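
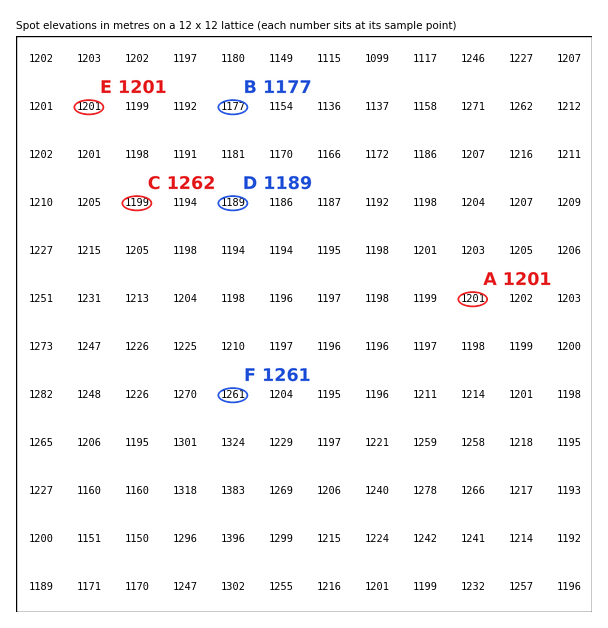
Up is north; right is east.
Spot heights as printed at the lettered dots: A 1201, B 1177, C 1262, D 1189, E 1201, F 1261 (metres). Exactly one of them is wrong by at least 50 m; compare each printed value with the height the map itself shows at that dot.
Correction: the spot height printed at C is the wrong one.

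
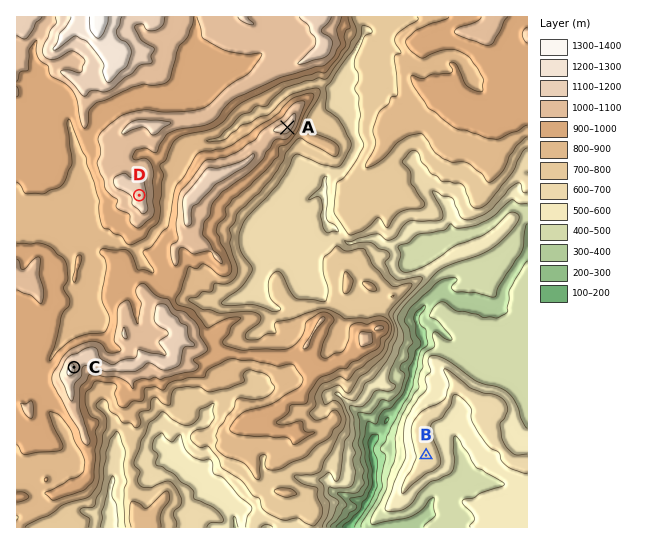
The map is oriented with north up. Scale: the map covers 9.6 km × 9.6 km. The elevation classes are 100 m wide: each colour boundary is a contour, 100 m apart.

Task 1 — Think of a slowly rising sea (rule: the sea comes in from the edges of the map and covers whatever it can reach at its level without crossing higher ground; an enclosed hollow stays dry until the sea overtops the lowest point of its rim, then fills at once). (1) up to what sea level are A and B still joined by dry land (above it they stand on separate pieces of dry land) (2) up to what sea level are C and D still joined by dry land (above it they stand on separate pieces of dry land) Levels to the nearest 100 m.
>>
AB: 400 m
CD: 900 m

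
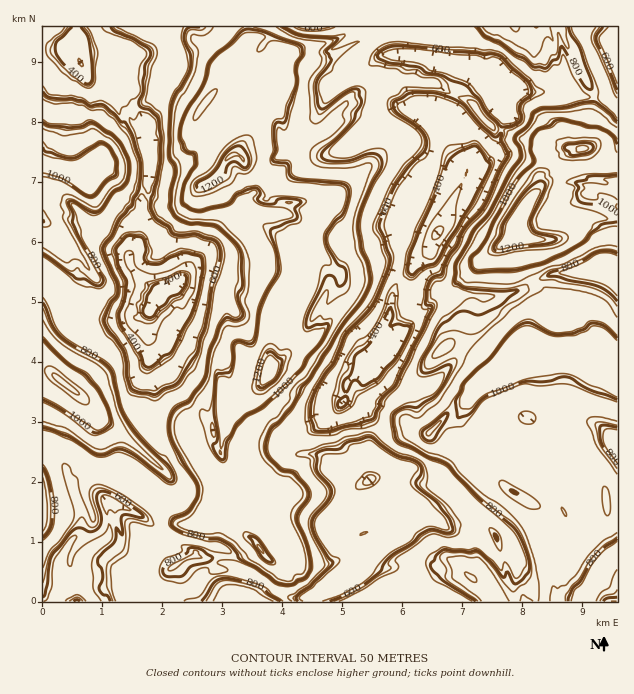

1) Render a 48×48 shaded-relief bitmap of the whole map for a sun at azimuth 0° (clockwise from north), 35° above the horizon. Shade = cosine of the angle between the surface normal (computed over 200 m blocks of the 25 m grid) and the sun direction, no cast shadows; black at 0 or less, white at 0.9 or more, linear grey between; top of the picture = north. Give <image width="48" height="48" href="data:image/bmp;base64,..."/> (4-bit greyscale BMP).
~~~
<image width="48" height="48" href="data:image/bmp;base64,Qk32BAAAAAAAAHYAAAAoAAAAMAAAADAAAAABAAQAAAAAAIAEAAATCwAAEwsAABAAAAAAAAAAAAAAABEREQAiIiIAMzMzAERERABVVVUAZmZmAHd3dwCIiIgAmZmZAKqqqgC7u7sAzMzMAN3d3QDu7u4A////AHlnhpqpiKzb3/ggSb78qpmWEorNypdJdImImJqpZpve7rUgJr3tyql1NZreyZhIhnmZmqqph2e9xyRkNJm926l2ir3cuZlkmVeZq8qazJmpQkmZmZqqzcqr7t26eZmUWFSYrMqqvLl0RrqarLqqvd3P/uqoaZmYM0RWaqq6lFRFi8qrq6qqqt3v26qUeamZc1hWab26mXeJq6qaiamZqqzriZlEiampmHmXqqmJvdqqqqmVRJqZmqqEeXRGeZmpmZmolUWJm8qqqpmWdIq7qZc1lzRoqqqZmqmpY1mYWXmZqZq8q5msqpdZc1mbypqpqsqZiJl0eDmZqq3tvamImpiHNZq7qZqZvMmZVoU5xlloqr3sqYmHhTIzWaqpmaqqvqlzMzOttJlnmquphEZ3MQAVmaqpqqqqy2QxJFrbd6iViXiZupZUQzVXiaqqq6qquDMjNa26maiGSHOKzu26h5vHd5qqqqqpc0M1iayqvLqJQ1RIqu/dnN7bdHmqqaqpZDNZq7zdztuahCRGab27ze7spjV5mZmXVFab2q3u7tuqmREzN3vd3bvcu1M0VmdUNJrd25zt3butqVIhI2je3ahrvbdTMzM1eK7u3Znu3Mq9mrhiIkab3LhGrNypd2Z5mc7u7LrN28m6vN6nITVovLqmi826mZmqqt7dzMy6zKq67s2qYSRFm7vLq7zbq93Lrc3KrMzLrKu8/Kqq1yFEd4u9zMvd3u7u7cuqmKreu8qu2aqpvGAkZlq93M3O7czO7MqplEid3MmsmLqpaoQTWImbzLzdyqqrvbqYZUdY3ampmcqpaHdDWKmKhmaKu6vN3alkWZhjSYm5qbyqh3h1R9zbYxI0is3u7IRFqrpxI3m5maual6uZV878hiIiI2ebujR6uqqDMjaYeZiamcu6mHzbuZQSEQATVVislVdnQRNFWYaaqrq6uWi9y8lDNDIRM4m8kyNIUQADeYrKmHmpuXWbvMuWe6lTRZm5dzV0IAAWma3bp0eImZR5zMvKnMunVrmTJkWVUgAUmXiqqVZYWZZprcu8hqrNuqkwE1SZhjIjRlRYqpdXV5lZrLu8xZq93HQTMSWbmZhVNHeM7uuEdJlnmsu82pmHiDNpg0abicyVRZvO7/2ldFmGmrq87ql0RJ3tqZiaZ5rYWJzbve7siDWWeYi8u6dDZ+7u7bqoZUm8ypq6mL3uuXSXREaHeZiHm+3e/8uodnmt65iKljesuqqYZDR5rLzuze7u/tuWeZmqupZ5qmSKq92pmDjeze7/7u7f/tpkirmqmZZprbZprduphX3Mvv/+7e7u7rpmq9qaqploruuJmHdmZ9up3v/t3O7v2qqprcypqql3mt7KlTNGncqaqau6vLzeuqmqrLypqqqYdpzKu6rMzKmVNol5rL3amqq6qqq6qqqXhYmr7u7sqYhRI1h7qqypiamJqXrdqrq4l4mYmpdUMzIBRlaryXaXeWQ4qIvdy87//aqYQzMzRCAViYfJuWKGeCA4maut7d///9qpY0Z4mUBJqpjJiQ=="/>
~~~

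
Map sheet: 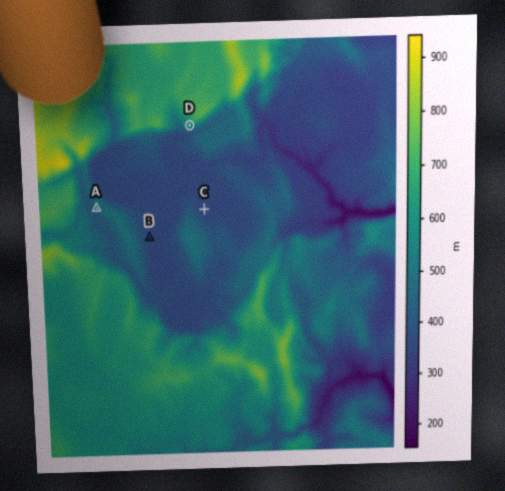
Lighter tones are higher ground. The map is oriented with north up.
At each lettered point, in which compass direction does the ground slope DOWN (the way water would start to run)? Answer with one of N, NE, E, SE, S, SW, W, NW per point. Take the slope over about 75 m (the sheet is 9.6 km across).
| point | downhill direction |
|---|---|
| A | SW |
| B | E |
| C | NE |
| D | S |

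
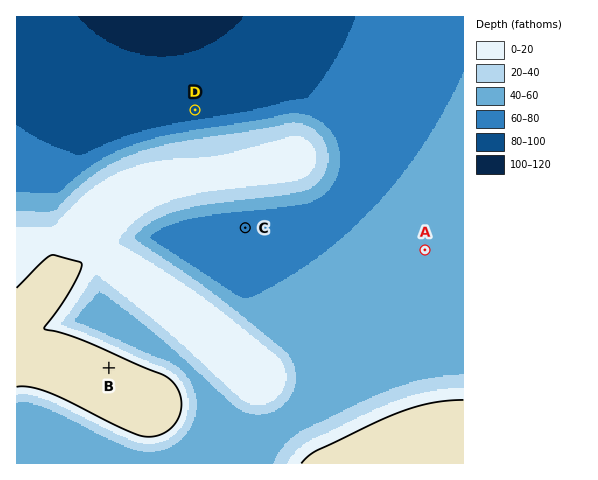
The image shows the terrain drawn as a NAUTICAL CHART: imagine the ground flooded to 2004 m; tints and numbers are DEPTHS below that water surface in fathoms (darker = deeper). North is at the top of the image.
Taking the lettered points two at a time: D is below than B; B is above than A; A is above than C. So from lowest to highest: D C A B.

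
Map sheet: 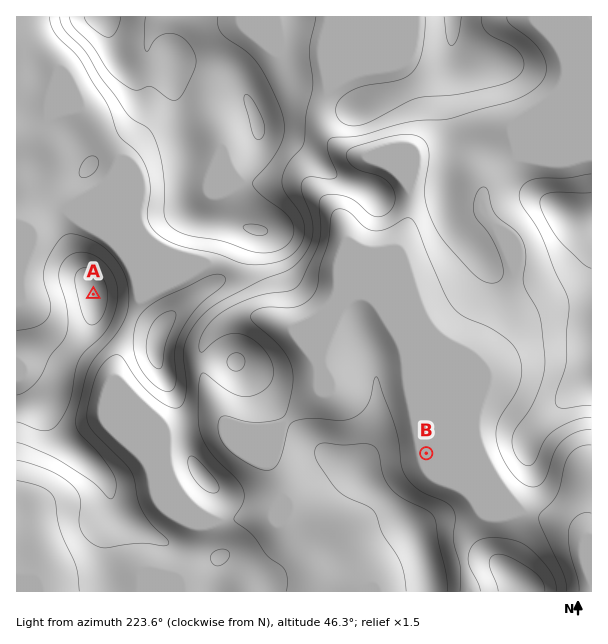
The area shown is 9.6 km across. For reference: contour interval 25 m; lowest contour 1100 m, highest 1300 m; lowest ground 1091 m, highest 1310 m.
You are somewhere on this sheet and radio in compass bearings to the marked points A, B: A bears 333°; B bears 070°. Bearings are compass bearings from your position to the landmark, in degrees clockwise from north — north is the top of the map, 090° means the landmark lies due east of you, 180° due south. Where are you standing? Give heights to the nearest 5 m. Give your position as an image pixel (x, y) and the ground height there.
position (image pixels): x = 214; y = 531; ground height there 1180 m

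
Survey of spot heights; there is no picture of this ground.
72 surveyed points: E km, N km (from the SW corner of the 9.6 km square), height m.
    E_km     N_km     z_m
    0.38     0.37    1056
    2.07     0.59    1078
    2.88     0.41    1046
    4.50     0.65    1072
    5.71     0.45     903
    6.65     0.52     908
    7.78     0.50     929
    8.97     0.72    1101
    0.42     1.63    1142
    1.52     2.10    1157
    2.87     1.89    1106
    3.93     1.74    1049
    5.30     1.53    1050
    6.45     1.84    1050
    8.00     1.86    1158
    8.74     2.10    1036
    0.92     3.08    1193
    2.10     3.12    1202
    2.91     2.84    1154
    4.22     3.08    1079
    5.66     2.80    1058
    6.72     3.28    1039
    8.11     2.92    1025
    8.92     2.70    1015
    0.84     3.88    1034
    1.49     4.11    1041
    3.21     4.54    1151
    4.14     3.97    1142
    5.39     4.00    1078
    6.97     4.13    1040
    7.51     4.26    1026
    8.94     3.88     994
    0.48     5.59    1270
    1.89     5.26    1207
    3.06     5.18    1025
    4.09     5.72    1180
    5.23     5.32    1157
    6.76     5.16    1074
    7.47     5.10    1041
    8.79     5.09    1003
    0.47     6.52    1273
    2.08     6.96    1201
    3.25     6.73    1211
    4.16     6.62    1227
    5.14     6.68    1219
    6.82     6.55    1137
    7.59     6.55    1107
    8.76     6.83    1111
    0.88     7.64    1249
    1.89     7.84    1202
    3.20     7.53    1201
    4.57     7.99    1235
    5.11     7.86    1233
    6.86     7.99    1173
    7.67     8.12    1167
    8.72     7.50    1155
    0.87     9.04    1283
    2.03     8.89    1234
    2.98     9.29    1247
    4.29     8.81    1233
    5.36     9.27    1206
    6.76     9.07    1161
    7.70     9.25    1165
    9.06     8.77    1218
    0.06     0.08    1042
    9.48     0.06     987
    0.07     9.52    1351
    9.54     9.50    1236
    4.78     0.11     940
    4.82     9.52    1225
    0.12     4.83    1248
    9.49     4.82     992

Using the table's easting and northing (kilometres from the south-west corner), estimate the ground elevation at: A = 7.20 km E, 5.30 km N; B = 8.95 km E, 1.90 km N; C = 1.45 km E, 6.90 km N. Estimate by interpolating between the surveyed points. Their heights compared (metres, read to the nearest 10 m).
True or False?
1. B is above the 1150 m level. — False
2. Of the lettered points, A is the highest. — False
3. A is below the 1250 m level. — True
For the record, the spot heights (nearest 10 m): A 1060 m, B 1030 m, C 1220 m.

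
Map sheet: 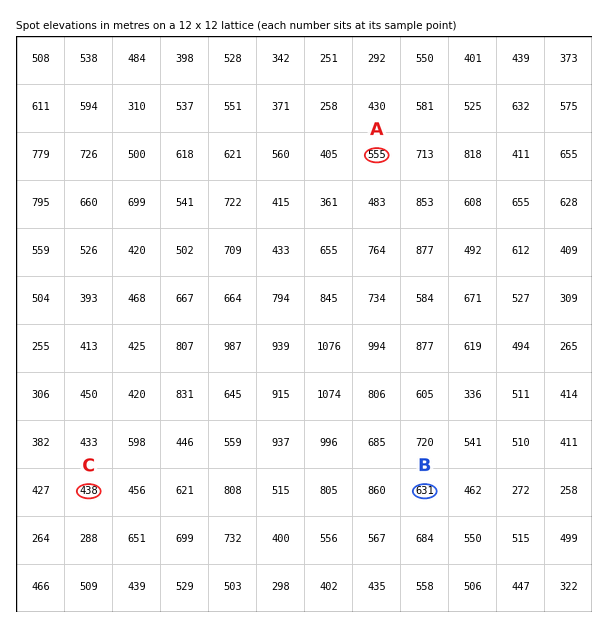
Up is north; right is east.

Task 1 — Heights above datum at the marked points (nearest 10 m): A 560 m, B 630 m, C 440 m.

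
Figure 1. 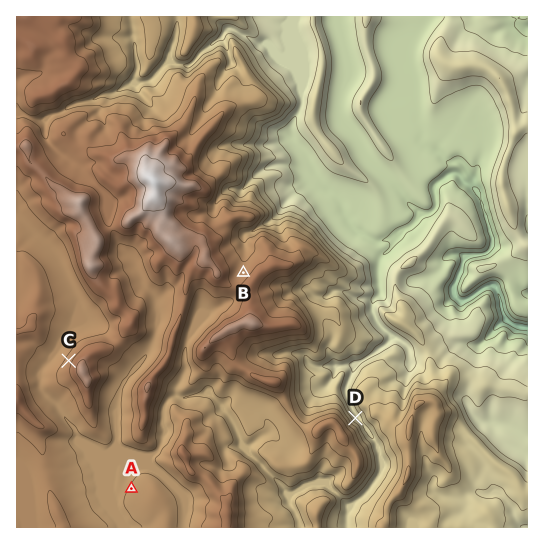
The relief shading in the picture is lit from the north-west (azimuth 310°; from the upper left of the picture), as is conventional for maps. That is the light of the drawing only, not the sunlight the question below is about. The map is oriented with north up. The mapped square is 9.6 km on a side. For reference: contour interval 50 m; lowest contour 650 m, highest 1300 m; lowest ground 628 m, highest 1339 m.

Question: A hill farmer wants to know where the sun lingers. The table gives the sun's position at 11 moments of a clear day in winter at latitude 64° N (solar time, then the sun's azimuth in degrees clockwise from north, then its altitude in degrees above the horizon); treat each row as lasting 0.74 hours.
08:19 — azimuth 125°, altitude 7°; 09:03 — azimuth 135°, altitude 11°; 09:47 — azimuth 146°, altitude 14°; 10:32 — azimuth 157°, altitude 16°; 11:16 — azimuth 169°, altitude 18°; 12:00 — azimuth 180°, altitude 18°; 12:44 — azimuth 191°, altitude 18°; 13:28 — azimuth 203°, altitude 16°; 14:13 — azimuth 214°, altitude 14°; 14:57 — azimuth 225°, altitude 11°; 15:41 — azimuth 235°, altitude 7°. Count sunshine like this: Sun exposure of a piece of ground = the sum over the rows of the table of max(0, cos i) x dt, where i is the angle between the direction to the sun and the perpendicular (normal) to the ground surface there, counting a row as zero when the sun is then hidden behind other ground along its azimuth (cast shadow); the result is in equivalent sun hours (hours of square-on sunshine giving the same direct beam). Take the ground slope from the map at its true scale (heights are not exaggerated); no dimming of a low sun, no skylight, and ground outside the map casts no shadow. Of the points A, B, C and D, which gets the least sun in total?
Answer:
D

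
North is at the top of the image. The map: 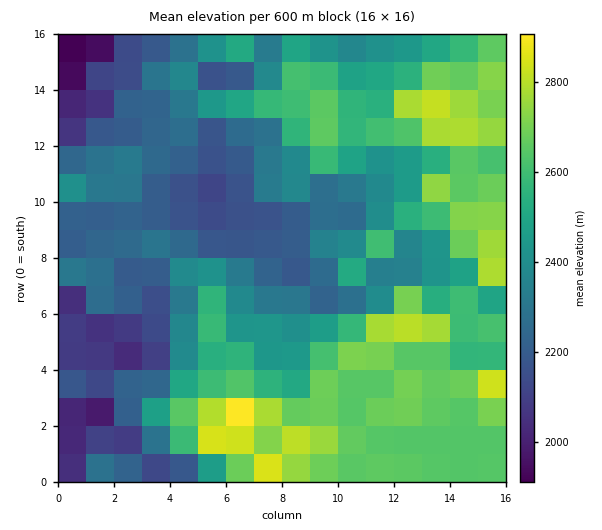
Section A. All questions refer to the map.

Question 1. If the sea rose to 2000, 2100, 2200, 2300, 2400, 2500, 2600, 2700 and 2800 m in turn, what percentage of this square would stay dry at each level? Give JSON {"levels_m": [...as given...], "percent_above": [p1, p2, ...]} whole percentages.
{"levels_m": [2000, 2100, 2200, 2300, 2400, 2500, 2600, 2700, 2800], "percent_above": [96, 91, 78, 65, 54, 43, 33, 14, 5]}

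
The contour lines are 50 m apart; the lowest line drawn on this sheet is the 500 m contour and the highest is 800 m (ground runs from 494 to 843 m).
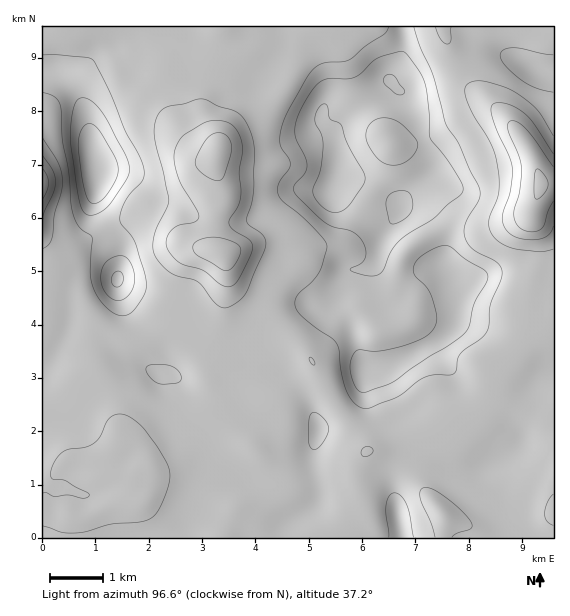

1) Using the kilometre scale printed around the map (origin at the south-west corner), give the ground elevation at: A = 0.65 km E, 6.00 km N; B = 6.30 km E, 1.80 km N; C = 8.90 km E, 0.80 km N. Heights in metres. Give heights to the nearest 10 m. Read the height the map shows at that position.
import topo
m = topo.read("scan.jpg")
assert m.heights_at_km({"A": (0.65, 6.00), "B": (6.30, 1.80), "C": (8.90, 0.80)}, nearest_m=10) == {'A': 710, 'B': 660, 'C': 670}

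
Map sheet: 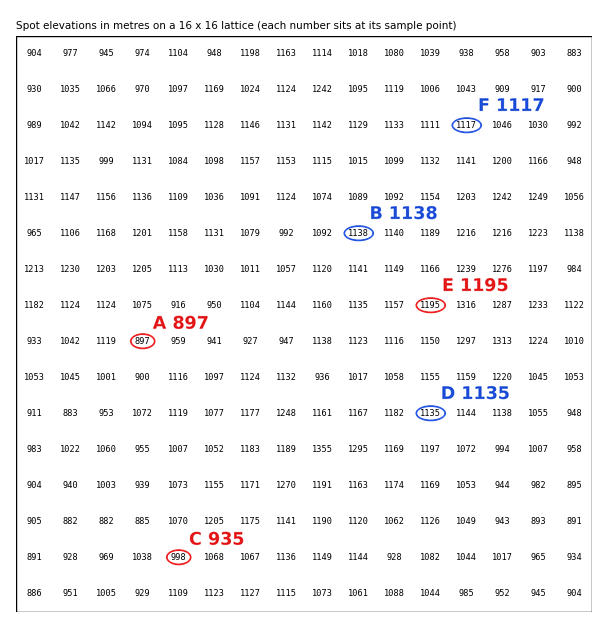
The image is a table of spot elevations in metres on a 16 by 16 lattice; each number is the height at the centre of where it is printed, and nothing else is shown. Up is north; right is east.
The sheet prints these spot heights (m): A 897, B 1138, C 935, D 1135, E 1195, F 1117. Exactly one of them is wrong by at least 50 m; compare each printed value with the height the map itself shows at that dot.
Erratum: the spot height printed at C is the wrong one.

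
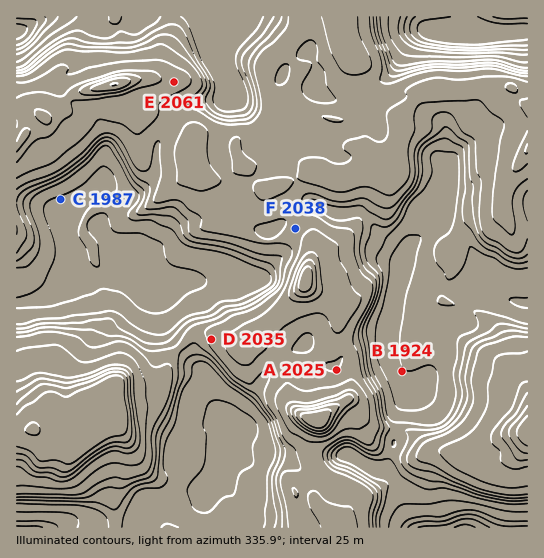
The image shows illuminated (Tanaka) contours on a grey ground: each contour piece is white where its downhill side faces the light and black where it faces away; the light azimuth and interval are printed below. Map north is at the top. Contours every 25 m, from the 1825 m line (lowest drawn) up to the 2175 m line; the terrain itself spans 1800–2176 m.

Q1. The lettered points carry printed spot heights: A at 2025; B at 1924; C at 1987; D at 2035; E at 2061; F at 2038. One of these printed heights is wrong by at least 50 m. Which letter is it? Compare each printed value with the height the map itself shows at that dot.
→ C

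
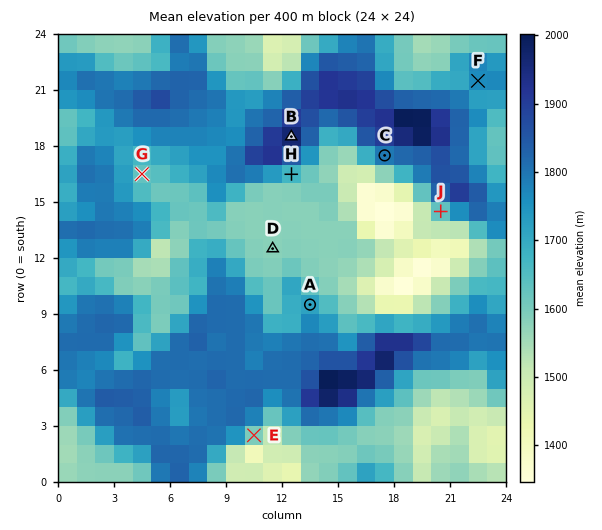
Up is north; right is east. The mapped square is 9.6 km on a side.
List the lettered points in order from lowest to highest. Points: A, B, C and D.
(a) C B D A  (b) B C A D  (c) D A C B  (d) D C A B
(c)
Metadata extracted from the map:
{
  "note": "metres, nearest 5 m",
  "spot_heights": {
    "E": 1600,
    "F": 1780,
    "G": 1620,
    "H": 1660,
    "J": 1610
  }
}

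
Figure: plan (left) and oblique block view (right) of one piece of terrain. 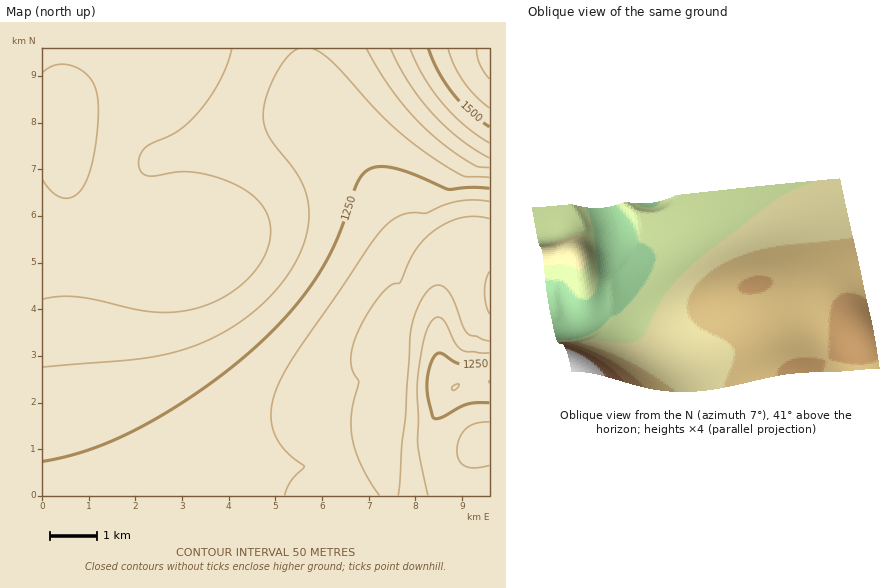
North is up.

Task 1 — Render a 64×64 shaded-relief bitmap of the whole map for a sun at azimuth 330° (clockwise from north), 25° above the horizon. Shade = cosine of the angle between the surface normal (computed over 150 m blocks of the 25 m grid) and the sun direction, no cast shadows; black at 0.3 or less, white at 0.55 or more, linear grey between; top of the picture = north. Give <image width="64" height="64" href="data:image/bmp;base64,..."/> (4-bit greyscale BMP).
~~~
<image width="64" height="64" href="data:image/bmp;base64,Qk12CAAAAAAAAHYAAAAoAAAAQAAAAEAAAAABAAQAAAAAAAAIAAATCwAAEwsAABAAAAAAAAAAAAAAABEREQAiIiIAMzMzAERERABVVVUAZmZmAHd3dwCIiIgAmZmZAKqqqgC7u7sAzMzMAN3d3QDu7u4A////AHd3d3d3d3d3d3d3d3d3d3iHQjRFZmaHd4iJmZmIiIiId3d3d3d3d3d3d3d3d3d3eIdTM0VWZnd4iJmZmIiIiIh3d3d3d3d3d3d3d3d3d3d4iHQiNEVmd3iJmZmYd4iIiHd3d3d3d3d3d3d3d3d3d3eIh1MzRWZneImZmYh3eIiId3d3d3d3d3d3d3d3d3d3d4iId2Zndmd4iZqph3d3iIh3d3d3d3d3d3d3d3d3d3d3eIiIiIh2Z3iZqqmHZneIiGZmZmZmd3d3d3d3d3d3d3d3iIiIiHZneJmqqodmZ3iIZmZmZmZmZmZmZ3d3d3d3d3d4iIiIdWZ4mqu6hlVWd4hmZmZmZmZmZmZmZmd3d3d3d3eIiIh1Vniau8uWVEVmd2ZmZmZmZmZmZmZmZmZ3d3d3d3iIiHVWeJq8zKZDNEVmZmZmZmZmZmZmZmZmZmZnd3d3d4iIdUVnirzMtzISNERmZmZmZmZmZmZmZmZmZmZnd3d3eIh1RWeJu8y5QQASImZmZmZmZmZmZmZmZmZmZmZnd3d3iIZEVomrzLlhAAAQZmZmZmZmZmZmVVVVVmZmZmZnd3d4h0RWeavMuYQAAABmZmZmZmZlVVVVVVVVVVZmZmZnd3eHU0V4rM3Kh0ESIWZmZmZmZVVVVVVVVVVVVVVmZmZ3d3djNGis3duohUVVZmZmZmVVVVVVVVVVVVVVVVVmZmZ3d3U0V5ve7LqqiZlmZmZmVVVVVVVVVUREREVVVVVmZmd3d0NGm97ty73M3WZmZmVVVVVVVVRERERERERVVVVmZmd3ZDWK3u7Lzf7/ZmZmVVVVVVVVRERERERERERFVVVmZnd2RHrO7cu9//9mZmZVVVVVVVRERERERERERERFVVZmZ3dkab3tupvv/2ZmZmVVVVVVVEREREMzMzM0RERFVVZmd3ZYve25ic3uZmZmZlVVVVVUREREMzMzMzM0RERVVWZnd2it3ah3rMxmZmZmZVVVVVREREMzMzMzMzM0REVVVmZ4eKzdqGaKqmZmZmZmZVVVVUREQzMzMzMzMzM0REVVZniIrN24ZnmYZmZmZmZmZVVVVEREMzMzMzMzMzNERFVWZ3es3bhmeIdmZmZmZmZmVVVVREQzMzMzIjMzMzRERVVnd5vduXZod2ZmZmZmZmZmVVVUREMzMzMiIzMzM0REVWZ3i8y5dmd2ZmZmZmZmZmZmVVVERDMzMzIiMzMzNERFVmaKvLl2d3ZmZmZmZmZmZmZlVVRERDMzMzMzMzM0REVWZnm7uXd3dWZmZmZ3d3d3ZmZlVVREQzMzMzMzMzNERFVlaKqph3d1ZmZmd3d3d3d3ZmZlVUREQzMzMzMzM0REVWVXmZmHd4Z3d3d3d3d3d3d3ZmZVVUREQzMzMzMzRERFVEZ4mHd3h3d3d3d3d3iId3d3ZmZVVUREQzMzMzNEREVUNGeHd3eId3d3d3d3iIiIiHd3ZmZVVURERDMzNERERVUzVndmZ3h3d3d3d3iIiIiIiHd3ZmZVVUREREREREREVTJFVlVmZ3d3Znd3eIiIiIiIiHd3ZmZVVURERERERERVQiNEVVVWd3ZmZ3d4iImZmYiIiHd3ZmVVVURERERERFVSEjNERFV3dmZmd3iImZmZmZiIiHd2ZmVVVVREREREVVMRIiMzRHdmZmZ3eIiZmZmZmYiIh3d2ZmVVVVVVREVVVSABEiIjd2ZmZmd4iJmZmZmZmYiIh3d2ZmVVVVVVVVVVQQAAERJ3ZmVmZ3eImZmZmZmZmIiId3dmZmVVVVVVVVVTAAAAAXZmVVZmd4iJmZmZmZmZiIiHd3ZmZmVVVVVVVVQgAAAAdmVVVWZ3iIiZmZmZmZmYiIh3d3ZmZmVVVVVVVEIAAAB2ZVVVVmd4iImZmZmZmZiIiId3d2ZmZlVVVVVURCAAAHZlVVVWZ3eIiImZmZmZmIiIiHd3dmZmZVVVVVREMgAAdmVVRVVmd3iIiIiIiIiIiIiId3d3ZmZmVVVVVERDIAB3ZVRFVWZ3d4iIiIiIiIiIiIiHd3d2ZmZlVVVUREMyAHdlVURVVmd3d3eIiIiIiIiIiId3d3ZmZmZVVVREQzMhd2ZVRFVWZnd3d3d3eIiIiIiId3d3d2ZmZlVVVERDMyKHdlVVVVZmZnd3d3d3d3d4iHd3d3d3ZmZmZVVVREQzM4h2VVVVVWZmZmZmZ3d3d3d3d3d3d3d2ZmZlVVVERDMziHZlVVVVZmZmZmZmZmd3d3d3d3d3d3ZmZmZVVVREQzOYh2ZVVVVmZmZmZmZmZmZ3d3d3d3d3dmZmZmVVVURERJmHdmVVVmZmZlVVVWZmZmZ3d3d3d3d3ZmZmZlVVVUREqYh2ZmZmZmZVVVVVVVZmZmZ3d3d3d3dmZmZmZVVVVUSqmHdmZmZmZlVVVVVVVWZmZmZnd3d3d3dmZmZmZlVVVaqZh3dmZmZmZVVVVVVVVWZmZmZ3d3d3d3dmZmZmZmZVuqmId3d2ZmZmVVVVVVVVVmZmZmd3d3d3d3d3ZmZmZma7qZiHd3d3ZmZlVVVVVVVVZmZmZnd3d3d3d3d3d3d3Z7uqmYiHd3d2ZmZVVVVVVVVmZmZmd3d3d3d3d3d3d3d3u6qZmIiId3d2ZmVVVVVVVWZmZmZ3d3d3d3d4iIiIiIi7uqmZiIiId3dmZmVVVVVVZmZmZ3d3d3d4iIiIiIiIiLu6qZmZiIiHd3ZmZlVVVVZmZmZnd3d3d4iIiIiIiIiI"/>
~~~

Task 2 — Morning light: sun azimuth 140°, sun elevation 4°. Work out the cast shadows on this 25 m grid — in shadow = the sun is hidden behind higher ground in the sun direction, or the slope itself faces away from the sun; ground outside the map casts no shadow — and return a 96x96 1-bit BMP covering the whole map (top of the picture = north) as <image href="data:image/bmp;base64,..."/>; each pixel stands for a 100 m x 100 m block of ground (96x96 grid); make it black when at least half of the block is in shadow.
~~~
<image width="96" height="96" href="data:image/bmp;base64,Qk2+BAAAAAAAAD4AAAAoAAAAYAAAAGAAAAABAAEAAAAAAIAEAAATCwAAEwsAAAIAAAAAAAAA////AAAAAAAAAAAAAAAAAAAAAAAAAAAAAAAAAAAAAAAAAAAAAAAAAAAAAAAAAAAAAAAAAAAAAAAAAAAAAAAAAAAAAAAAAAAAAAAAAAAAAAAAAAAAAAAAAAAAAAAAAAAAAAAAAAABgAAAAAAAAAAAAAADgAAAAAAAAAAAAAAHgAAAAAAAAAAAAAAPgAAAAAAAAAAAAAAPgAAAAAAAAAAAAAAfgAAAAAAAAAAAAAA/wAAAAAAAAAAAAAA/wAAAAAAAAAAAAAB/4AAAAAAAAAAAAAB/4AAAAAAAAAAAAAB/4AAAAAAAAAAAAAD/4AAAAAAAAAAAAAD/4AAAAAAAAAAAAAD/4AAAAAAAAAAAAAD/8AAAAAAAAAAAAAD/8AAAAAAAAAAAAAD/+AAAAAAAAAAAAAD/+AAAAAAAAAAAAAD/+McAAAAAAAAAAAD//P8AAAAAAAAAAAD//f8AAAAAAAAAAAB/+f8AAAAAAAAAAAB/+f8AAAAAAAAAAAB/+/8AAAAAAAAAAAB/+f8AAAAAAAAAAAD/+f8AAAAAAAAAAAD/8f8AAAAAAAAAAAD/8f8AAAAAAAAAAAD/8fgAAAAAAAAAAAD/+fAAAAAAAAAAAAH/+AAAAAAAAAAAAAH/+AAAAAAAAAAAAAD/+AAAAAAAAAAAAAD/+AAAAAAAAAAAAAB/+AAAAAAAAAAAAAAP+AAAAAAAAAAAAAAH8AAAAAAAAAAAAAAD8AAAAAAAAAAAAAAB4AAAAAAAAAAAAAAAAAAAAAAAAAAAAAAAAAAAAAAAAAAAAAAAAAAAAAAAAAAAAAAAAAAAAAAAAAAAAAAAAAAAAAAAAAAAAAAAAAAAAAAAAAAAAAAAAAAAAAAAAAAAAAAAAAAAAAAAAAAAAAAAAAAAAAAAAAAAAAAAAAAAAAAAAAAAAAAAAAAAAAAAAAAAAAAAAAAAAAAAAAAAAAAAAAAAAAAAAAAAAAAAAAAAAAAAAAAAAAAAAAAAAAAAAAAAAAAAAAAAAAAAAAAAAAAAAAAAAAAAAAAAAAAAAAAAAAAAAAAAAAAAAAAAAAAAAAAAAAAAAAAAAAAAAAAAAAAAAAAAAAAAAAAAAAAAAAAAAAAAAAAAAAAAAAAAAAAAAAAAAAAAAAAAAAAAAAAAAAAAAAAAAAAAAAAAAAAAAAAAAAAAAAAAAAAAAAAAAAAAAAAAAAAAAAAAAAAAAAAAAAAAAAAAAAAAAAAAAAAAAAAAAAAAAAAAAAAAAAAAAAAAAAAAAAAAAAAAAAAAAAAAAAAAAAAAAAAAAAAAAAAAAAAAAAAAAAAAAAAAAAAAAAAAAAAAAAAAAAAAAAAAAAAAAAAAAAAAAAAAAAAAAAAAAAAAAAAAAAAAAAAAAAAAAAAAAAAAAAAAAAAAAAAAAAAAAAAAAACAAAAAAAAAAAAAAACAAAAAAAAAAAAAAACAAAAAAAAAAAAAAACAAAAAAAAAAAAAAACAAAAAAAAAAAAAAACAAAAAAAAAAAAAAADAAAAAAAAAAAAAAADAAAAAAAAAAAAAAACAAAAAAAAAAAAAAAA="/>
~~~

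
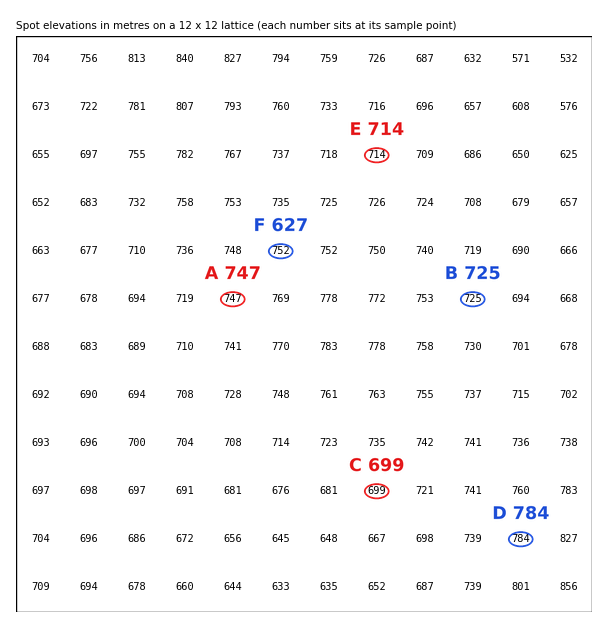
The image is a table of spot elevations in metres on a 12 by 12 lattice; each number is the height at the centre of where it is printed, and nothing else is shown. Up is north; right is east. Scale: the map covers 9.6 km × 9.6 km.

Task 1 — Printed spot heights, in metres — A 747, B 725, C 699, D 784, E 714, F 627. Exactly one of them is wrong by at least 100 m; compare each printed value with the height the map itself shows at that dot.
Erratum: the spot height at F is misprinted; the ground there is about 752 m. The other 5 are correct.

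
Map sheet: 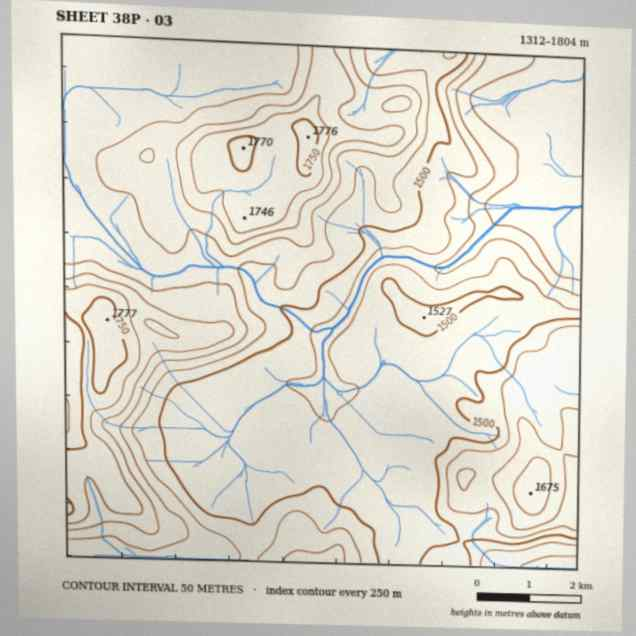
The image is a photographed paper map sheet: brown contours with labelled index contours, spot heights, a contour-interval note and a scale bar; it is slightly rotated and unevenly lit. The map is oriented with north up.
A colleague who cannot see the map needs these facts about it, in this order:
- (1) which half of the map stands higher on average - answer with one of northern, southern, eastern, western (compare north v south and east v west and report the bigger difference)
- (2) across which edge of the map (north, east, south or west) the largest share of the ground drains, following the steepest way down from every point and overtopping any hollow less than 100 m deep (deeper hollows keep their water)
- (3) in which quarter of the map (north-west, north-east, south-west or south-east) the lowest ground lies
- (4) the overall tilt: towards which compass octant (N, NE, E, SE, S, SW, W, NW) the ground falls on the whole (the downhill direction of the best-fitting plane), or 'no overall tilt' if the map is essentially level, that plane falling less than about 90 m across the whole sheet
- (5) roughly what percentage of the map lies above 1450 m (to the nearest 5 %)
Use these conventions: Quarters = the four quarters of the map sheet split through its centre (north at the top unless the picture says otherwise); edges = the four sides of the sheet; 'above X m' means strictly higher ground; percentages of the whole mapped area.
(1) On average the western half of the map is the higher ground.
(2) Drainage is mainly to the east: more ground falls towards that edge than towards any other.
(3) Look to the north-east quarter for the lowest ground.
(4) Overall the map slopes down towards the east.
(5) Ground above 1450 m makes up about 85 % of the sheet.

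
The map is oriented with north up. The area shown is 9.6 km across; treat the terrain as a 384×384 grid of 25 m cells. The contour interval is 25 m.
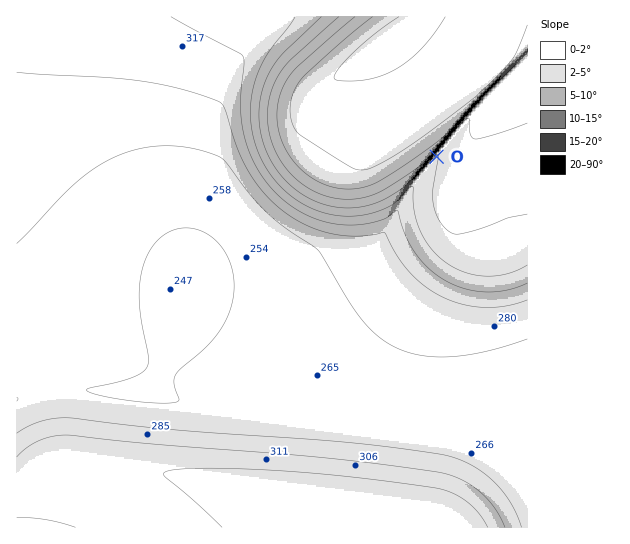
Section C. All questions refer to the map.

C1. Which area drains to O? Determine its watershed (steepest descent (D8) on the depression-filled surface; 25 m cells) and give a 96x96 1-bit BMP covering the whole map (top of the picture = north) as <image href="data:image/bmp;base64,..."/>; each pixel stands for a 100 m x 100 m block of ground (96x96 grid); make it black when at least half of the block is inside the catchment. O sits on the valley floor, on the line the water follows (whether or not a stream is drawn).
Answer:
<image width="96" height="96" href="data:image/bmp;base64,Qk2+BAAAAAAAAD4AAAAoAAAAYAAAAGAAAAABAAEAAAAAAIAEAAATCwAAEwsAAAIAAAAAAAAA////AAAAAAAAAAAAAAAAAAAAAAAAAAAAAAAAAAAAAAAAAAAAAAAAAAAAAAAAAAAAAAAAAAAAAAAAAAAAAAAAAAAAAAAAAAAAAAAAAAAAAAAAAAAAAAAAAAAAAAAAAAAAAAAAAAAAAAAAAAAAAAAAAAAAAAAAAAAAAAAAAAAAAAAAAAAAAAAAAAAAAAAAAAAAAAAAAAAAAAAAAAAAAAAAAAAAAAAAAAAAAAAAAAAAAAAAAAAAAAAAAAAAAAAAAAAAAAAAAAAAAAAAAAAAAAAAAAAAAAAAAAAAAAAAAAAAAAAAAAAAAAAAAAAAAAAAAAAAAAAAAAAAAAAAAAAAAAAAAAAAAAAAAAAAAAAAAAAAAAAAAAAAAAAAAAAAAAAAAAAAAAAAAAAAAAAAAAAAAAAAAAAAAAAAAAAAAAAAAAAAAAAAAAAAAAAAAAAAAAAAAAAAAAAAAAAAAAAAAAAAAAAAAAAAAAAAAAAAAAAAAAAAAAAAAAAAAAAAAAAAAAAAAAAAAAAAAAAAAAAAAAAAAAAAAAAAAAAAAAAAAAAAAAAAAAAAAAAAAAAAAAAAAAAAAAAAAAAAAAAAAAAAAAAAAAAAAAAAAAAAAAAAAAAAAAAAAAAAAAAAAAAAAAAAAAAAAAAAAAAAAAAAAAAAAAAAAAAAAAAAAAAAAAAAAAAAAAAAAAAAAAAAAAAAAAAAAAAAAAAAAAAAAAAAAAAAAAAAAAAAAAAAAAAAAAAAAAAAAAAAAAAAAAAAAAAAAAAAAAAAAAAAAAAAAAAAAAAAAAAAAAAAAAAAAAAAAAAAAAAAAAAAAAAAAAAAAAAAAAAAAAAAAAAAAAAAAAAAAAAAAAAAAAAAAAAAAAAAAAAAAAAAAAAAAAAAAAAAAAAAAAAAAAAAAAAAAAAAAAAAAAAAAAAAAAAAAAAAAAAAAAAAAAAAAAAAAAAAAAAAAAAAAAAAAAAAAAAAAAAAAAAAAAAAAAAAAAAAAAAAAAAAAAAAAAAAAAAAAAAAAAAAAAAAAAAAAAAAAAAAAAAAAAAAAAAAAAAAAAAAAAAAAAAAAAAAAAAAAAAAAAAAAAAAAAAAAAAAAAAAAAAAAAAAAAAAAAAAAAAAAAAAAAAAAAAAAAAAAAAAAAAB4AAAAAAAAAAAAAAD8AAAAAAAAAAAAAAH+AAAAAAAAAAAAAAP/AAAAAAAAAAAAAAf/AAAAAAAAAAAAAA//gAAAAAAAAAAAAB//gAAAAAAAAAAAAB//gAAAAAAAAAAAAD//wAAAAAAAAAAAAD//wAAAAAAAAAAAAH//4AAAAAAAAAAAAH//4AAAAAAAAAAAAH//8AAAAAAAAAAAAP//4AAAAAAAAAAAAP//wAAAAAAAAAAAAP//gAAAAAAAAAAAAf//AAAAAAAAAAAAAf/+AAAAAAAAAAAAA//8AAAAAAAAAAAAA//4AAAAAAAAAAAAB//wAAAAAAAAAAAAA//gAAAAAAAAAAAAAf/AAAAAAAAAAAAAAH+AAAAAAAAAAAAAAD8AAAAAAAAAAAAAAA4AAAAAAAAAAAAAAAQAAA="/>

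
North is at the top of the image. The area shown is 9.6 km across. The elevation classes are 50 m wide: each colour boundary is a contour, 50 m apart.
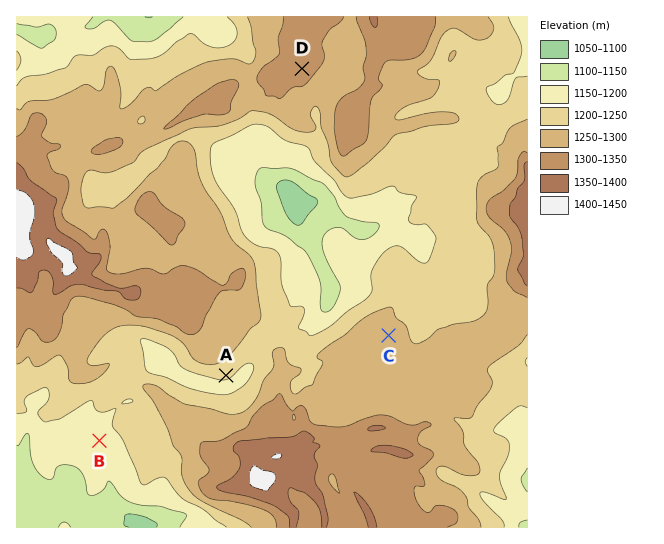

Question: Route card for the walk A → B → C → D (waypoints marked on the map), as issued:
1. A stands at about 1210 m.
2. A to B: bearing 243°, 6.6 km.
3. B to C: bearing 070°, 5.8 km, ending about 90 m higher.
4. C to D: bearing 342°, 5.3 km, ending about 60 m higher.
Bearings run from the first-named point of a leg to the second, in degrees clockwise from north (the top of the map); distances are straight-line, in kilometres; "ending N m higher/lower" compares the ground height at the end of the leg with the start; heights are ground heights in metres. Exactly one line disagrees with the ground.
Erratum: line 2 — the distance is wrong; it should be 2.7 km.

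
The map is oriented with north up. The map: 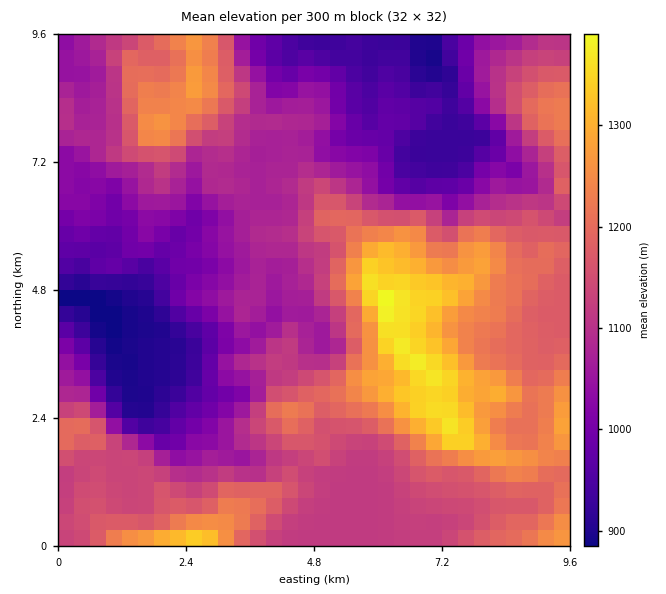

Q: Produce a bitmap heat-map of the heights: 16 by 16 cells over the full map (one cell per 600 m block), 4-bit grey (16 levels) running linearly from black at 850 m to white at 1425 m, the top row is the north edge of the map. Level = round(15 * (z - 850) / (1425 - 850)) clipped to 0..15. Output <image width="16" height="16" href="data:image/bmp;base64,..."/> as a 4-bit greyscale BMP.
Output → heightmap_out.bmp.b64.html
<image width="16" height="16" href="data:image/bmp;base64,Qk32AAAAAAAAAHYAAAAoAAAAEAAAABAAAAABAAQAAAAAAIAAAAATCwAAEwsAABAAAAAAAAAAAAAAABEREQAiIiIAMzMzAERERABVVVUAZmZmAHd3dwCIiIgAmZmZAKqqqgC7u7sAzMzMAN3d3QDu7u4A////AImruod3d4iaeHiJmHd4iJl4dmZ3d3maqpdDRomIm9ubdBI0eZrNy6pSEjV3is3KmTESNWZq3bqZERNGVnvtupgjI0VmjNy7mTNERWeKupqZRFVGZ5h2Z3dVZmZmZTM1V1aZdmZUMiNoZpqXZlMzJYpWmrhUQzI2iVeJpzMiITVn"/>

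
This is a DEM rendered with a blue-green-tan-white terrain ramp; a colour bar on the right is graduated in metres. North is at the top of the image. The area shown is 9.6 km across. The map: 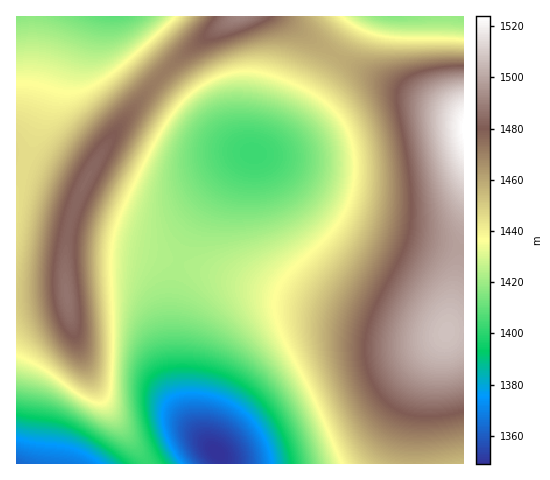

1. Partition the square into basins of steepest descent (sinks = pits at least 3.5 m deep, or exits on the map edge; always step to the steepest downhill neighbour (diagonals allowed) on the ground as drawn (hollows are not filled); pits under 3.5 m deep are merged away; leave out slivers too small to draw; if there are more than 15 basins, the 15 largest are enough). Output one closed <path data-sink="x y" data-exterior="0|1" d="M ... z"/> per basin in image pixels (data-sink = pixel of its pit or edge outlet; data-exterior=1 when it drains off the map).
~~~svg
<path data-sink="253 153" data-exterior="0" d="M278 16l-44 1-44 32-35 33-34 42-31 49-18 41-6 32 31 1 47 6 106 30 131 45 45 8 20-3 18-92 0-124-114-53z"/><path data-sink="217 453" data-exterior="0" d="M463 241l-15 89-4 4-30 0-33-6-131-45-83-24-36-9-34-3-28-1-3 2-1 35 2 21 7 31 13 35 14 27 46 67 316 0z"/><path data-sink="115 17" data-exterior="1" d="M235 16l-219 1 1 279 49-4-1-39 5-31 11-33 18-32 29-42 27-33 35-33z"/><path data-sink="17 463" data-exterior="1" d="M66 292l-50 5 0 166 130 1-5-11-40-56-14-27-13-35z"/><path data-sink="395 17" data-exterior="1" d="M463 16l-185 1 72 47 113 52z"/>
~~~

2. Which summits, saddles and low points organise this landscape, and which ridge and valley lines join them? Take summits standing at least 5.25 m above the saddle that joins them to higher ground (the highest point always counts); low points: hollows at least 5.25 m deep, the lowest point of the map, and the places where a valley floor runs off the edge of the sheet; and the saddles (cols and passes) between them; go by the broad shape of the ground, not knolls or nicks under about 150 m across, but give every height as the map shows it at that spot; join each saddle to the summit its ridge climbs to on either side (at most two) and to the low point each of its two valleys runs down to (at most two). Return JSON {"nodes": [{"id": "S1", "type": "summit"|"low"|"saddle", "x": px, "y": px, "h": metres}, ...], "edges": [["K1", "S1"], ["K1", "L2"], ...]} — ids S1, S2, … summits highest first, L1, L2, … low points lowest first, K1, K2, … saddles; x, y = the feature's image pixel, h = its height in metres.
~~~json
{"nodes": [
{"id": "S1", "type": "summit", "x": 463, "y": 129, "h": 1524},
{"id": "S2", "type": "summit", "x": 447, "y": 332, "h": 1507},
{"id": "S3", "type": "summit", "x": 241, "y": 17, "h": 1491},
{"id": "S4", "type": "summit", "x": 67, "y": 294, "h": 1487},
{"id": "L1", "type": "low", "x": 217, "y": 453, "h": 1349},
{"id": "L2", "type": "low", "x": 18, "y": 463, "h": 1362},
{"id": "L3", "type": "low", "x": 253, "y": 153, "h": 1403},
{"id": "L4", "type": "low", "x": 115, "y": 17, "h": 1409},
{"id": "L5", "type": "low", "x": 395, "y": 17, "h": 1416},
{"id": "K1", "type": "saddle", "x": 161, "y": 76, "h": 1471},
{"id": "K2", "type": "saddle", "x": 335, "y": 54, "h": 1458},
{"id": "K3", "type": "saddle", "x": 179, "y": 263, "h": 1423},
{"id": "K4", "type": "saddle", "x": 146, "y": 463, "h": 1402}],
"edges": [["K1", "S3"], ["K1", "S4"], ["K1", "L3"], ["K1", "L4"], ["K2", "S1"], ["K2", "S3"], ["K2", "L3"], ["K2", "L5"], ["K3", "S2"], ["K3", "S4"], ["K3", "L1"], ["K3", "L3"], ["K4", "S4"], ["K4", "L1"], ["K4", "L2"]]}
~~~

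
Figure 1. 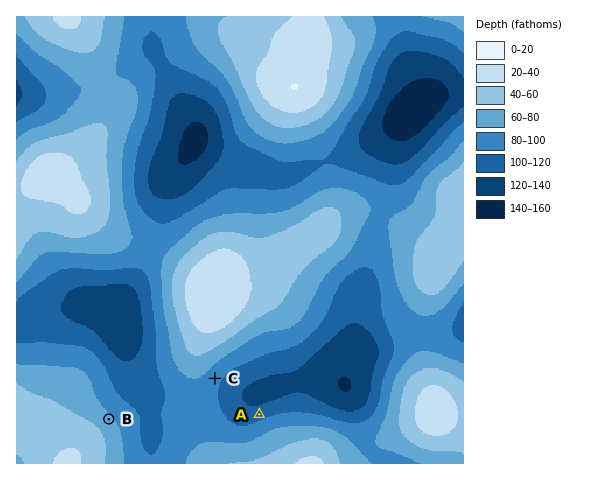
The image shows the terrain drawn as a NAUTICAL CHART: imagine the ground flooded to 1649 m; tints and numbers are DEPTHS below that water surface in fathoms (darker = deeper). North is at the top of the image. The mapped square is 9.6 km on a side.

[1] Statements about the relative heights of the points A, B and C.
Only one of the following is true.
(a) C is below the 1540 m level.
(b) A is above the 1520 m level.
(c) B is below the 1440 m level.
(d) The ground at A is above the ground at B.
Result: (a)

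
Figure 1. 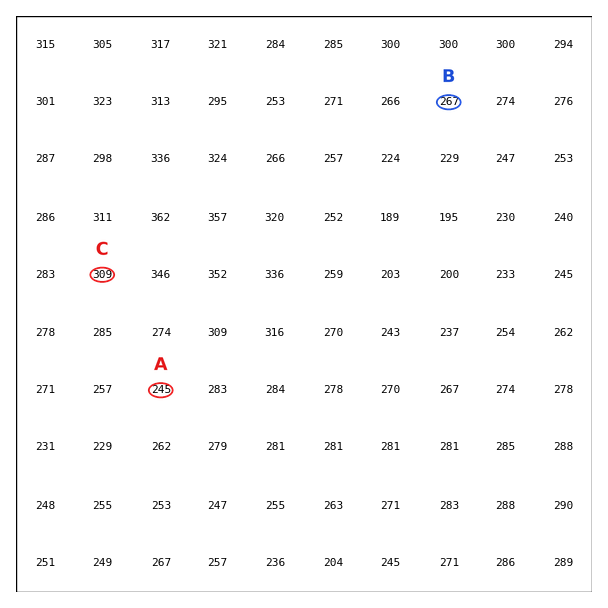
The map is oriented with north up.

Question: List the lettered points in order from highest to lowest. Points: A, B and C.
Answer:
C B A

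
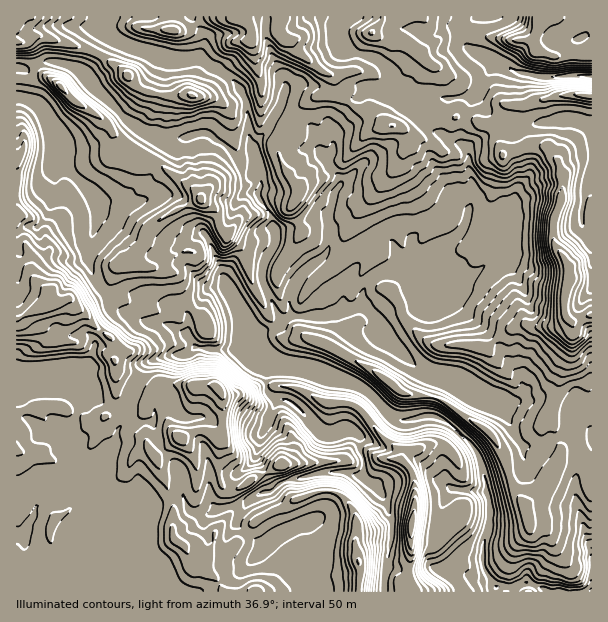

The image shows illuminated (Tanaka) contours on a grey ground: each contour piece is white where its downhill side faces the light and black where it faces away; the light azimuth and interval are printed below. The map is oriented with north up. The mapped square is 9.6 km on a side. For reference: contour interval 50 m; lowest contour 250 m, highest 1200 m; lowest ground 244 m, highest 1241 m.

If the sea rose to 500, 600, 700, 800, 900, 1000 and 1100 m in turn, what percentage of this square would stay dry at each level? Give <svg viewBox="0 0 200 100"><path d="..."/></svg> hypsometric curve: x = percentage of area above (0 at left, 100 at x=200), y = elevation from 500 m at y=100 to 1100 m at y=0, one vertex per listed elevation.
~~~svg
<svg viewBox="0 0 200 100"><path d="M191 100l-20-17-29-16-31-17-56-17-35-16-14-17"/></svg>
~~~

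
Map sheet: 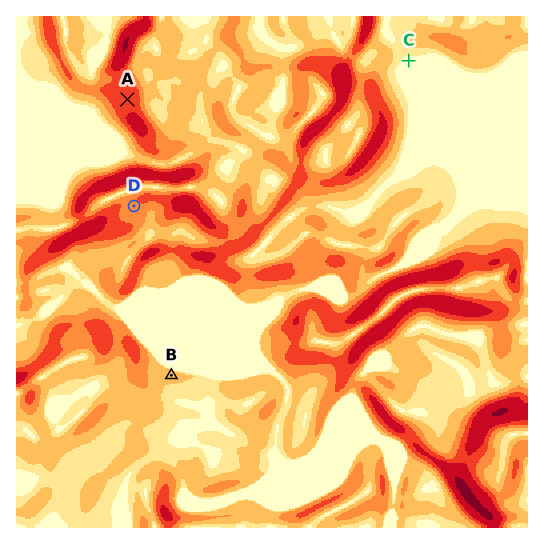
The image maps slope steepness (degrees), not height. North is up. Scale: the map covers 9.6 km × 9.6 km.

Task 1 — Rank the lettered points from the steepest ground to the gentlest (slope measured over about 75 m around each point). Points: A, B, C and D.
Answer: A D B C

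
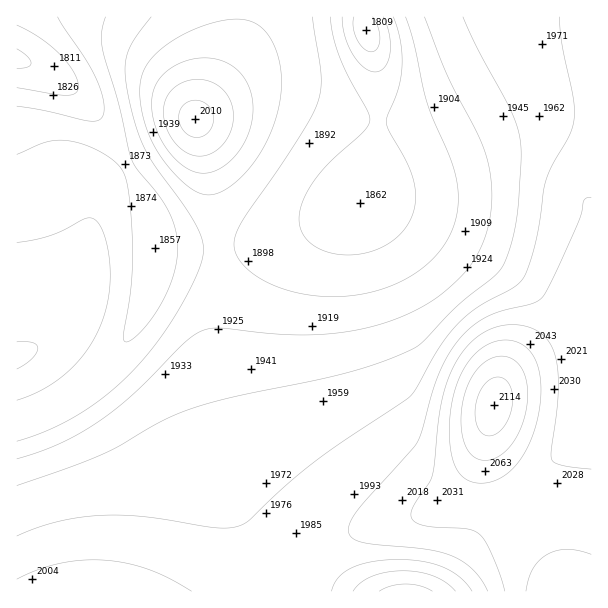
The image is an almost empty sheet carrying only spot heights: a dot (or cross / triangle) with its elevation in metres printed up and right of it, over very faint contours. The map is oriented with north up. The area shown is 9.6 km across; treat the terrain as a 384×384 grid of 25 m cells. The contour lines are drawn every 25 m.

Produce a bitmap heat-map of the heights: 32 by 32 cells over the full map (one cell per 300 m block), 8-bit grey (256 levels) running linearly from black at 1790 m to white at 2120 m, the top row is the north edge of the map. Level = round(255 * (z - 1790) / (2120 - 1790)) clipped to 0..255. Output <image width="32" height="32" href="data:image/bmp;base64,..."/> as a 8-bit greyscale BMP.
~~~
<image width="32" height="32" href="data:image/bmp;base64,Qk02CAAAAAAAADYEAAAoAAAAIAAAACAAAAABAAgAAAAAAAAEAAATCwAAEwsAAAABAAAAAAAAAAAAAAEBAQACAgIAAwMDAAQEBAAFBQUABgYGAAcHBwAICAgACQkJAAoKCgALCwsADAwMAA0NDQAODg4ADw8PABAQEAAREREAEhISABMTEwAUFBQAFRUVABYWFgAXFxcAGBgYABkZGQAaGhoAGxsbABwcHAAdHR0AHh4eAB8fHwAgICAAISEhACIiIgAjIyMAJCQkACUlJQAmJiYAJycnACgoKAApKSkAKioqACsrKwAsLCwALS0tAC4uLgAvLy8AMDAwADExMQAyMjIAMzMzADQ0NAA1NTUANjY2ADc3NwA4ODgAOTk5ADo6OgA7OzsAPDw8AD09PQA+Pj4APz8/AEBAQABBQUEAQkJCAENDQwBEREQARUVFAEZGRgBHR0cASEhIAElJSQBKSkoAS0tLAExMTABNTU0ATk5OAE9PTwBQUFAAUVFRAFJSUgBTU1MAVFRUAFVVVQBWVlYAV1dXAFhYWABZWVkAWlpaAFtbWwBcXFwAXV1dAF5eXgBfX18AYGBgAGFhYQBiYmIAY2NjAGRkZABlZWUAZmZmAGdnZwBoaGgAaWlpAGpqagBra2sAbGxsAG1tbQBubm4Ab29vAHBwcABxcXEAcnJyAHNzcwB0dHQAdXV1AHZ2dgB3d3cAeHh4AHl5eQB6enoAe3t7AHx8fAB9fX0Afn5+AH9/fwCAgIAAgYGBAIKCggCDg4MAhISEAIWFhQCGhoYAh4eHAIiIiACJiYkAioqKAIuLiwCMjIwAjY2NAI6OjgCPj48AkJCQAJGRkQCSkpIAk5OTAJSUlACVlZUAlpaWAJeXlwCYmJgAmZmZAJqamgCbm5sAnJycAJ2dnQCenp4An5+fAKCgoAChoaEAoqKiAKOjowCkpKQApaWlAKampgCnp6cAqKioAKmpqQCqqqoAq6urAKysrACtra0Arq6uAK+vrwCwsLAAsbGxALKysgCzs7MAtLS0ALW1tQC2trYAt7e3ALi4uAC5ubkAurq6ALu7uwC8vLwAvb29AL6+vgC/v78AwMDAAMHBwQDCwsIAw8PDAMTExADFxcUAxsbGAMfHxwDIyMgAycnJAMrKygDLy8sAzMzMAM3NzQDOzs4Az8/PANDQ0ADR0dEA0tLSANPT0wDU1NQA1dXVANbW1gDX19cA2NjYANnZ2QDa2toA29vbANzc3ADd3d0A3t7eAN/f3wDg4OAA4eHhAOLi4gDj4+MA5OTkAOXl5QDm5uYA5+fnAOjo6ADp6ekA6urqAOvr6wDs7OwA7e3tAO7u7gDv7+8A8PDwAPHx8QDy8vIA8/PzAPT09AD19fUA9vb2APf39wD4+PgA+fn5APr6+gD7+/sA/Pz8AP39/QD+/v4A////AKaqrK2trKqnpKGenJydn5+bkYR4bmptdoaZrL3K09fWnqGjpKWkoqCem5mXl5eam5uYkoyHhoiQm6ezvsbMz86VmJucnJybmZeWlJOTlJaZm52en6ChpKessbe9w8bIx46QkpSUlJSTkpCQj5CRk5aZnaKnrLGztbW2uLu/wcLCh4mLjI2NjY2MjIyMjY+Rk5aaoKats7e5urq6ury9vr6AgoSGh4eIiIiIiYqLjY+Rk5eboKevtbq/wsG9urq6und7fYCBgoOEhIWGiImLjY+Rk5eboaiwusbOzsa8uLe3aW50eHx+f4CBg4SGh4mKjI6Qk5aboaq6ztzd08O3tbRWXGRtdHl8fn+AgoOEhoeJi42PkpabpbnU5+zgzLqzsktNU1xncHd6fH5/gIGChIWHiYuOkZWft9Xu9uvUvbKwUU1KTVZjbnV5ent8fX+AgYOEhomMj5my0u358NnAsq9fWFBKSlNhbXN2eHh5ent8fX+Bg4aJkqrJ5fPt2cGyrmdjXFFISFJhbHFzdHR0dXZ2eHl8foKJnrzX5ePTv7KuaWdjW05FR1Rja25vb25ubm9wcXN2en+QqsLR0si6sa1nZ2VgVkdBSFhkaWlpaGdnZmdoam1wdYGWq7m9ubKvrWRkZGJaTD9ATlxjZGNhYF5eXl5gY2drc4OUoaepqqyrYGFhYFxQQDpFVV1eXVtYVlVUVVZZXWJocoCLlJykqapcXV1dW1FBNz9PWFpYVVJPTUtLTU9TWV9ncXyHk5+mqFlZWltZUUE1O0tWV1VRTUlGRENER0tRWGBpc3+NmqOmVVZXWFdQQTU7S1ZXU05JRUE+PT5ARUpSWmNue4mXoaRRUlRVVU5BNz5PWVpVT0lDPjs6OjxARk5WYGt4hpWfo01PUVNTTEA6RlhhYFpSS0Q+Ojg4Oj5ETFVeaXaEk52iSUtOUFBJQEJUZ25rY1lPR0E8OTk6PkRMVV9pdYORm6BGSEtMS0RBTmZ6gHluYVZNRUA8OzxARk5XYGp1gY2Wm0JERkZCPkZefJCTiXpqXVNKREA+P0JJUVpjbXaAiZGVPT49Ojc6TW6OoqKVg3JkWVBJREFBRUxVXmdweICHjZI0Mi8rLDpWeJamppmHdmhdVU1HQkFGT1ljbHR7goeNkSQgHR8pP1x5kZ2dk4R2amFYT0Y/PkZSXmhweH6EiY2REBATHTBHXnODjY6IfnRqYllPQjY2RFVibHV7gYaKjpEHDRgnOUtbaXV8fnx2cGliWUw4JyxDWGdxeH6DiIyPkg8ZJDE+SlZgaG5xcW9sZ2FXRisWJUVda3V8gYWJjY+SHiUuNj9HUFhfZWhqamhlX1VBIxMrTWJweH6Dh4qNkJI="/>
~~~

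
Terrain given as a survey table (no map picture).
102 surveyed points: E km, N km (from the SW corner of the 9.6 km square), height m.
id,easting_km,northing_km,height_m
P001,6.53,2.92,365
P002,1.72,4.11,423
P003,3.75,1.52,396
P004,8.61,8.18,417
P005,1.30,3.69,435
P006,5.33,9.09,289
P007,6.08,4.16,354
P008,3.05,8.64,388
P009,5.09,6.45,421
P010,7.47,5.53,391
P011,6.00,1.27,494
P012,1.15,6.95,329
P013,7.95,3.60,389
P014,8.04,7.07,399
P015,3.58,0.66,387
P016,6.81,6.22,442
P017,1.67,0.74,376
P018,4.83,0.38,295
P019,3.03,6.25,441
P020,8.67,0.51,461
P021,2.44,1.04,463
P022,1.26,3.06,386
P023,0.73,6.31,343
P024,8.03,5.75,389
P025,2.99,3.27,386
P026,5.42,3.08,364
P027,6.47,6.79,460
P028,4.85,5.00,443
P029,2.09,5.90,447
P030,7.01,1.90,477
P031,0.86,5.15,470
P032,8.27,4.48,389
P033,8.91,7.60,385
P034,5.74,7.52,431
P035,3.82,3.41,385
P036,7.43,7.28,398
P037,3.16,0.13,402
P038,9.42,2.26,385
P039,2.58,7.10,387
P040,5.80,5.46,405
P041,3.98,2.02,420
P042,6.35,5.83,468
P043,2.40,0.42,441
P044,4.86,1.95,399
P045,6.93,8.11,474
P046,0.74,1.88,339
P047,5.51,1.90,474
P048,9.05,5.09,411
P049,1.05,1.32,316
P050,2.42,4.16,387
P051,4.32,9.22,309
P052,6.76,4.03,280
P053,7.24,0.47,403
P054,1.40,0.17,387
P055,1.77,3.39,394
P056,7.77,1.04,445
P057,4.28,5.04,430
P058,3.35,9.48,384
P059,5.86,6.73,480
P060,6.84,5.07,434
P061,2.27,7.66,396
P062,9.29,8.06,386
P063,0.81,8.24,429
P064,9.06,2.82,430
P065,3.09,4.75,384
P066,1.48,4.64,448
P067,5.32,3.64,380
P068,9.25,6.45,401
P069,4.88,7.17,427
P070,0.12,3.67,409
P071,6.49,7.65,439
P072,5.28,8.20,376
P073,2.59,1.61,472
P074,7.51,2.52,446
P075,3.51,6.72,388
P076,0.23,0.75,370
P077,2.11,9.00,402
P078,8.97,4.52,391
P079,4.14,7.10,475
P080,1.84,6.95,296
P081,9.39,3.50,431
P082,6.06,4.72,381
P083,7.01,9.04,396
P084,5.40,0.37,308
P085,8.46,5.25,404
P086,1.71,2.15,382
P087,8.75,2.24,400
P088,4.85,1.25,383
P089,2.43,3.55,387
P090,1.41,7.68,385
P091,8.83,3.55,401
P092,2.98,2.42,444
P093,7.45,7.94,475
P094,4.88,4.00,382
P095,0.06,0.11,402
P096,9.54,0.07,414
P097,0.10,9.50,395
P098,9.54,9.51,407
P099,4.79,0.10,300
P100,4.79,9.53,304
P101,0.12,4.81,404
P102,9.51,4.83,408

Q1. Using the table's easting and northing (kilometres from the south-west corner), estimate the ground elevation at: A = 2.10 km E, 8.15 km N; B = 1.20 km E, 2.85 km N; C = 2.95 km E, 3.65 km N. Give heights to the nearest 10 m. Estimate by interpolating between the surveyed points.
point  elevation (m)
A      410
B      380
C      390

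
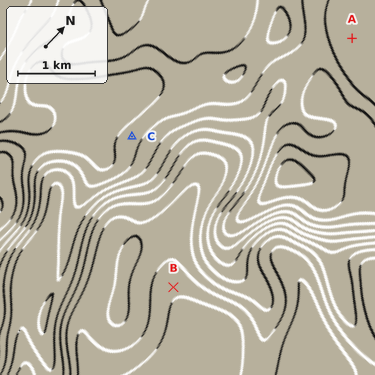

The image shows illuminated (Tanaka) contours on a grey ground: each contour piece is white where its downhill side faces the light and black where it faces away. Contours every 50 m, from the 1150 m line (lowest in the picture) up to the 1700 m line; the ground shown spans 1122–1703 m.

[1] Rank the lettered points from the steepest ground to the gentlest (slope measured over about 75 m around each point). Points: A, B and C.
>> C B A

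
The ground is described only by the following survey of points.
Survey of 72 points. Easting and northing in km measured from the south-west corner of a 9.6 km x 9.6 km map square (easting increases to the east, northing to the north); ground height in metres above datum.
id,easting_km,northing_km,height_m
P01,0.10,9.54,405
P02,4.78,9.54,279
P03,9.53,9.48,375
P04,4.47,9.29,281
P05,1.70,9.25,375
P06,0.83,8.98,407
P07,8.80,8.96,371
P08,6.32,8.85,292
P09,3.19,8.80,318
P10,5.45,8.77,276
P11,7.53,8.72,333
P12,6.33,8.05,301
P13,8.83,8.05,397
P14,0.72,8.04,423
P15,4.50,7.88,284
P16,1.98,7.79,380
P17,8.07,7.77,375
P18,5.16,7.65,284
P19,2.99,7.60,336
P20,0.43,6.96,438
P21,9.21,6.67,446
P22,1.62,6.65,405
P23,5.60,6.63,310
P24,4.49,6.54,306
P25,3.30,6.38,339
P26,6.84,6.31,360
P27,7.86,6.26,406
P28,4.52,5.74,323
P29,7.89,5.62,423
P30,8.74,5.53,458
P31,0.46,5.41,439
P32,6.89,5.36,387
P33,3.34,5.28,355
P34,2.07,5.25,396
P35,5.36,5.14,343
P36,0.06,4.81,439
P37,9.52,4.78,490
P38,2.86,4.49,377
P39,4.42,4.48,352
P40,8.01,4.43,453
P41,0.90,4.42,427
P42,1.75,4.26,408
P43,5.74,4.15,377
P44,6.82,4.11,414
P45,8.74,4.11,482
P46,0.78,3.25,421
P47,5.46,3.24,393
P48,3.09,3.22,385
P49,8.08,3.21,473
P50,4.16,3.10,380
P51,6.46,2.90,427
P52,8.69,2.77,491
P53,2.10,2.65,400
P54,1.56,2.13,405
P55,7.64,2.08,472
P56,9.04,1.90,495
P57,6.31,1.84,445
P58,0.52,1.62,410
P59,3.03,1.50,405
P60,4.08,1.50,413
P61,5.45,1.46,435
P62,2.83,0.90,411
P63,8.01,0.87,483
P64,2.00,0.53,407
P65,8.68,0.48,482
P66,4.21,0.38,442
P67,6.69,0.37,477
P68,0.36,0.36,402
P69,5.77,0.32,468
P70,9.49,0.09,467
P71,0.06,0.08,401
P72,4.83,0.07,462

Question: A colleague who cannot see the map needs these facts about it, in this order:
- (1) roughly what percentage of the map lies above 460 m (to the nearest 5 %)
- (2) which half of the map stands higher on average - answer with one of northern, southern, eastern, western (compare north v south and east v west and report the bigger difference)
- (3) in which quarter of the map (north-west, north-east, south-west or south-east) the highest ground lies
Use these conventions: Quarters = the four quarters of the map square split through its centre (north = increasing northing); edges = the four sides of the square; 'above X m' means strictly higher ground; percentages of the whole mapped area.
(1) About 15 % of the map lies above 460 m.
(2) The southern half stands higher on average than the northern half.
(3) The highest point lies in the south-east quarter of the map.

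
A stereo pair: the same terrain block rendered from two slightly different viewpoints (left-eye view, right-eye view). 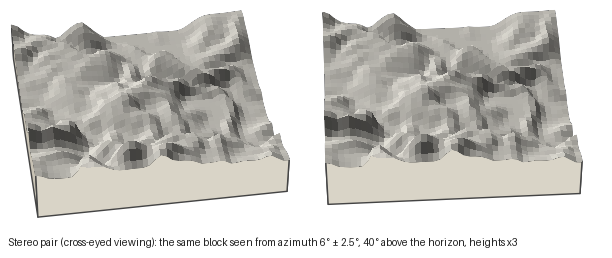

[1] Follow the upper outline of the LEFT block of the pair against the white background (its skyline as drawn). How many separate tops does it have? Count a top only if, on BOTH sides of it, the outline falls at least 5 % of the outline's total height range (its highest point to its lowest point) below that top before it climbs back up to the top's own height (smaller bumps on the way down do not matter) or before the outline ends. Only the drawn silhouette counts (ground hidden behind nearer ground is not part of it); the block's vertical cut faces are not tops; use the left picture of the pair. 2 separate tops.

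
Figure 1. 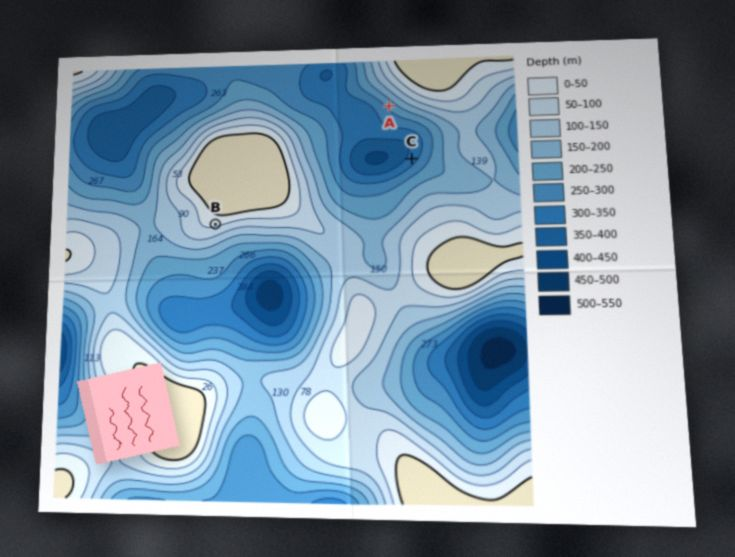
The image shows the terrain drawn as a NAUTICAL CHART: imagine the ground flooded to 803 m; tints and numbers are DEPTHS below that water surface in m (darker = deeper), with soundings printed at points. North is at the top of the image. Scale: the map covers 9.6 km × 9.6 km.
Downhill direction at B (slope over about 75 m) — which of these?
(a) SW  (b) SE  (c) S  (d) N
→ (c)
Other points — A SW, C NW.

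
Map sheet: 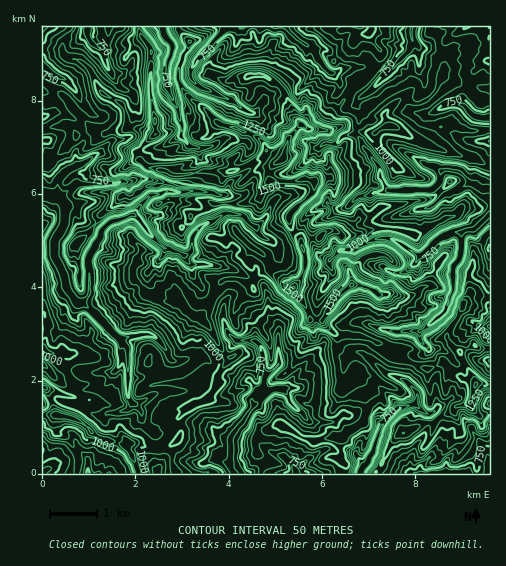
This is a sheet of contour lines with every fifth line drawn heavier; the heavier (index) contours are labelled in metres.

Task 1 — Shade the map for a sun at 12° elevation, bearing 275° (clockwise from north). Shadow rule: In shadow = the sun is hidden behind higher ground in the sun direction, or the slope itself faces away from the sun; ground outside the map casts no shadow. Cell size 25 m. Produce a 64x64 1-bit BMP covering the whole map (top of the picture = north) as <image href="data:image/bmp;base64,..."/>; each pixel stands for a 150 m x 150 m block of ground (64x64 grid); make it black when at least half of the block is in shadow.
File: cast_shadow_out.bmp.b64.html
<image width="64" height="64" href="data:image/bmp;base64,Qk0+AgAAAAAAAD4AAAAoAAAAQAAAAEAAAAABAAEAAAAAAAACAAATCwAAEwsAAAIAAAAAAAAA////AAAAAAAGQ87weA7/44YH3/A4H37/Bgff8OQff/8ED4/xgR99/wgvj/AAH53fGO4P+AAPj88x/A/4HgfHzwfMD/weA8CdH8YHvxwj5hswPAOfOCH9h2AcAP8wAHyHfhsAf+AQ3KP4GAB/4AA9o+BYAH+wAPmDgPgAP9gD4YcAeEA/6AOAJwB4YB/kAgAvAHjAL+YYBw/B+Mh/4xAGE0H4DH/hgGw7ZewA/+H//z99zQDv4///n3+BAf/Df//P/wAA78N//+/+AADhx7////4AAmGP3v///wAOI4/P//P/Ag4BB+//9/8HHAAH7//3/wecAAPv/3fnA/gAw///e+cD/ADD//+754PsI4f///vjh8wHh////fHHjg8G//v++MYHjh///v9w/AfJH///n/B8APGP///PAB5gAcf///8AF4CB4////wAL4ADh////SAAAJmH///9gPAA4cf///3gMAAx////+PgEGGD////gPAAIMH///wQ2Bvgyf//85BMH9wN////8AAPxBj///4QAA/A+H//8AAAj8fwf/vh8CDPz+D/9/HQQM+foP/jn5DBz78x/+EPAYeP/DH/4AQBDx/4A/84IAYOH+AH/hwgCB4P4A/+DkOAPI/oAPoPQCA4j/cD8AfAATgP/4fwR+AB8B9/5+BPxBDkP3+jgB/GEGQ+/gAAH8OA=="/>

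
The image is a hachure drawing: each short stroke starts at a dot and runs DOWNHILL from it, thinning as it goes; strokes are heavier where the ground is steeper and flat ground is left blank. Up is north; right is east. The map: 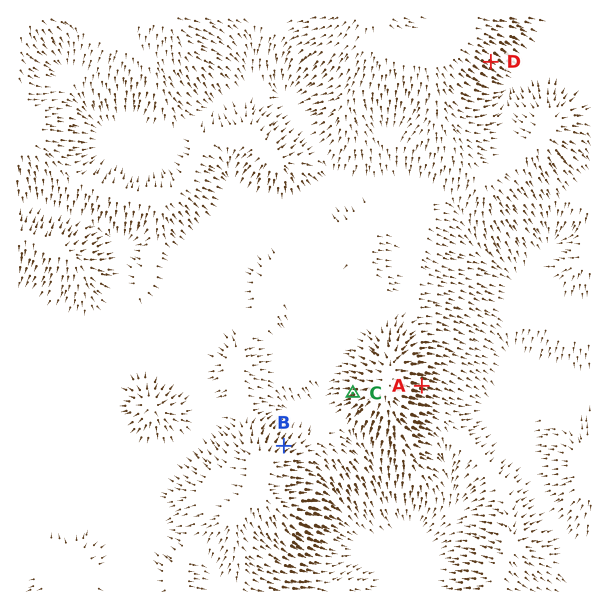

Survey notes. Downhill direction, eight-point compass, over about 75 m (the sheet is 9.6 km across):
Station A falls E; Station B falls NE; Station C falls W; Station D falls SE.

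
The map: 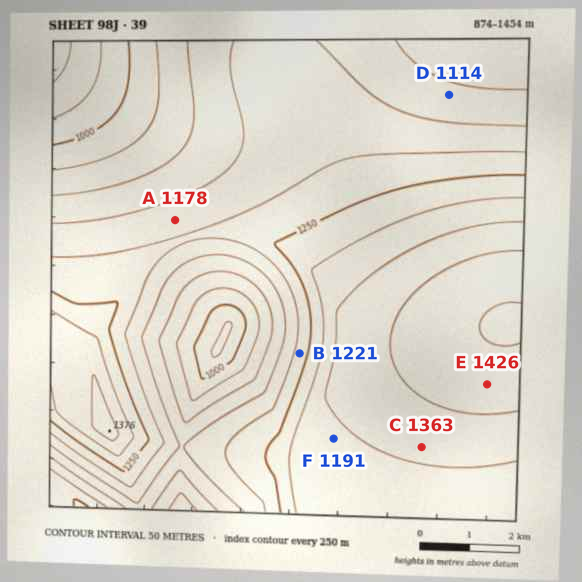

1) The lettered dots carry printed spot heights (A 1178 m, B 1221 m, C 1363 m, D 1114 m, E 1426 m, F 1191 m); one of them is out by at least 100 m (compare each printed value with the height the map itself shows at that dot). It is F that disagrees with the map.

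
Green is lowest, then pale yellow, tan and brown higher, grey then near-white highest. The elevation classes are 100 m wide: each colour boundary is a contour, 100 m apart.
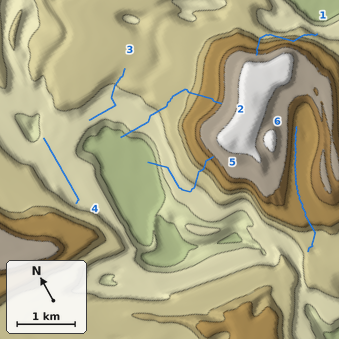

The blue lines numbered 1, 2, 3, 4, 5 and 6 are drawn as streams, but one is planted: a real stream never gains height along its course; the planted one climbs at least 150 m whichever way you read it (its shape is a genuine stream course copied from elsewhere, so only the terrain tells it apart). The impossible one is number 1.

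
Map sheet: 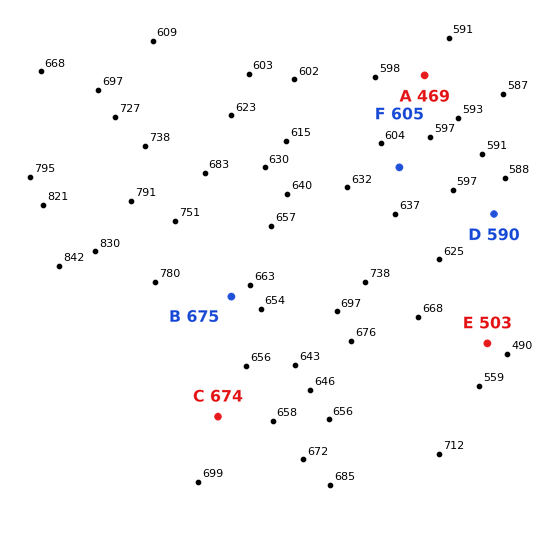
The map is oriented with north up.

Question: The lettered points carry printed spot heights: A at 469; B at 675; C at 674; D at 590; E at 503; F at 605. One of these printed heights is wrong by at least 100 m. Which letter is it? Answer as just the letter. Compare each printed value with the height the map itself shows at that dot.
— A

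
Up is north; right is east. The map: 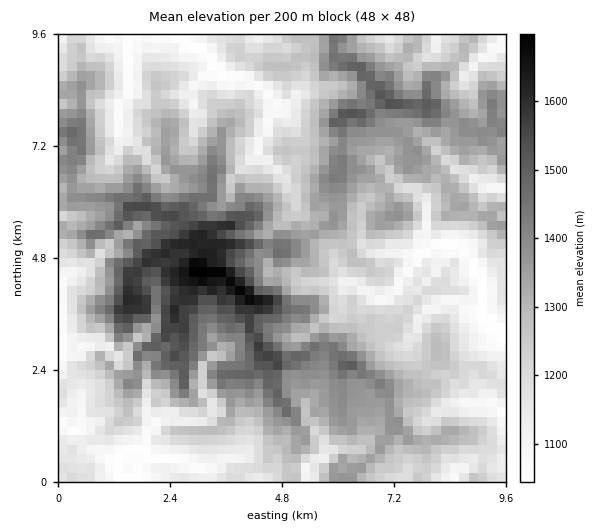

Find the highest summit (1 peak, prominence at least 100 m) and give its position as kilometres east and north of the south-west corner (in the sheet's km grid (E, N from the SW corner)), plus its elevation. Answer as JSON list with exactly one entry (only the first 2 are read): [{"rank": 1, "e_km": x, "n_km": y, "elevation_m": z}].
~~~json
[{"rank": 1, "e_km": 2.99, "n_km": 4.56, "elevation_m": 1715}]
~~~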